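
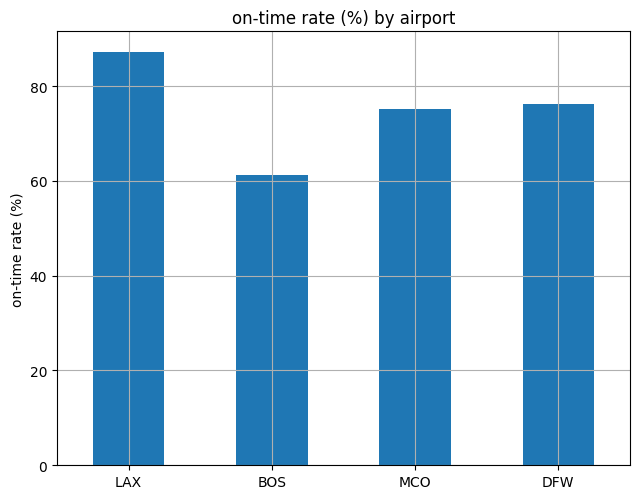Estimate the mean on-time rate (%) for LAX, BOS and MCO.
≈ 77

(90 + 60 + 80) / 3 ≈ 77.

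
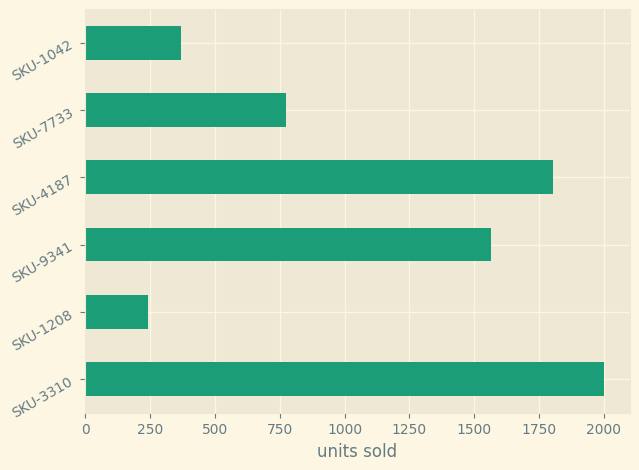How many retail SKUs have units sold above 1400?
Above 1400: SKU-3310, SKU-9341, SKU-4187.

3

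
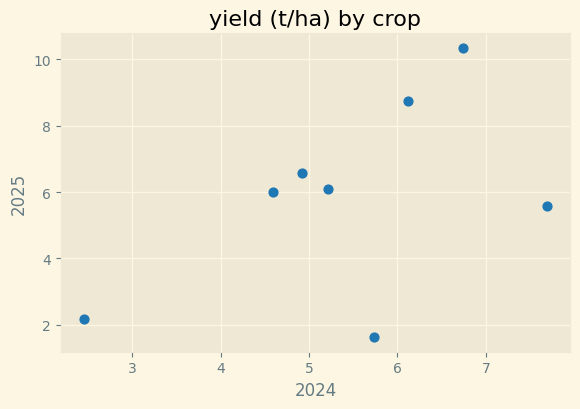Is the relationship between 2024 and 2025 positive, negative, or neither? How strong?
Points are positively correlated; moderate (|r| ≈ 0.5).

positive, moderate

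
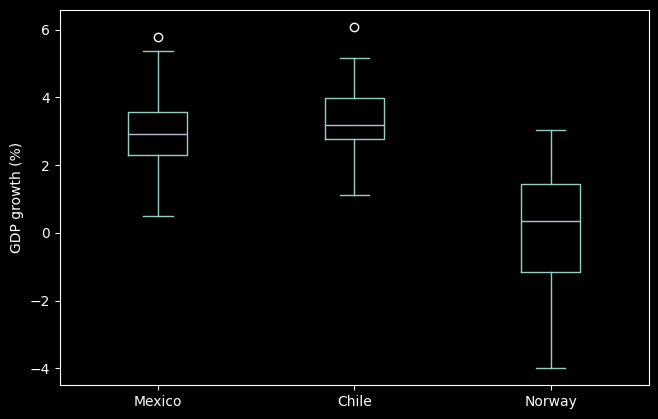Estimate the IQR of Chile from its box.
Q3 ≈ 4.0, Q1 ≈ 3.0; IQR ≈ 1.0.

≈ 1.0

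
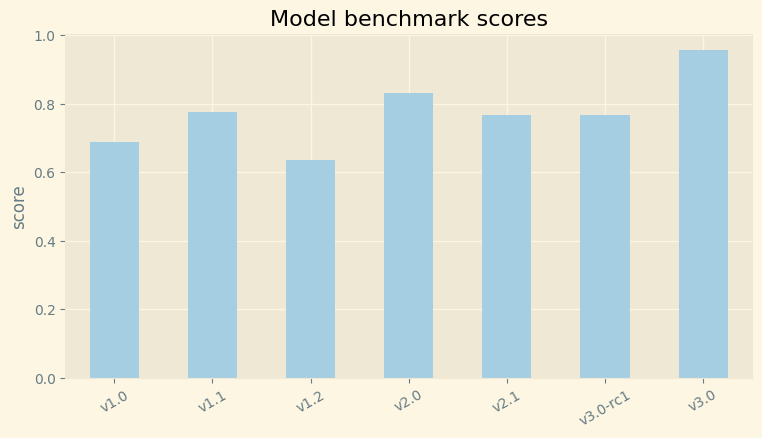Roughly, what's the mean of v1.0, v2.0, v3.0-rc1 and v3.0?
(0.7 + 0.8 + 0.8 + 1.0) / 4 ≈ 0.83.

≈ 0.83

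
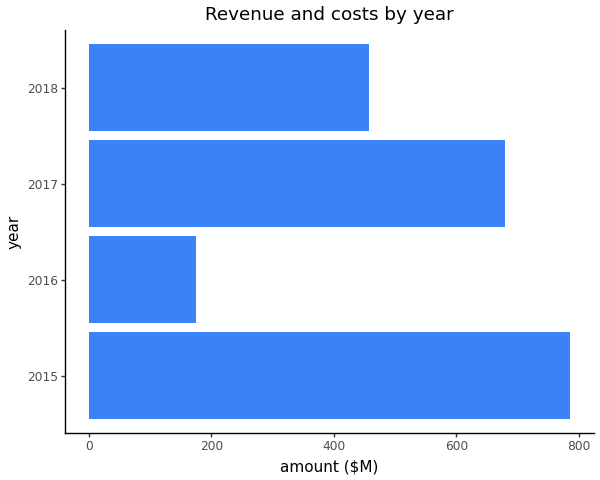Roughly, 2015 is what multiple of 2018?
≈ 1.6×

2015 ≈ 800, 2018 ≈ 500; 800/500 ≈ 1.6.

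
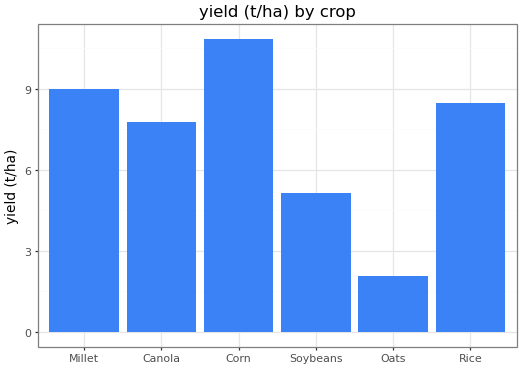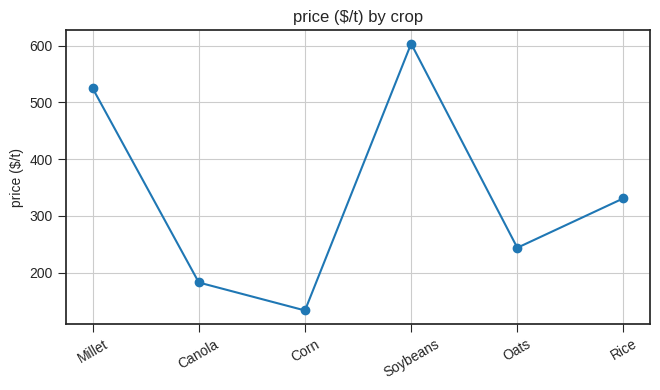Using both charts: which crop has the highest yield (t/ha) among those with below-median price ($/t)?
Chart 2 median price ($/t) ≈ 300; below-median crops: Canola, Corn, Oats. Among those, Corn has the highest yield (t/ha) (≈ 11).

Corn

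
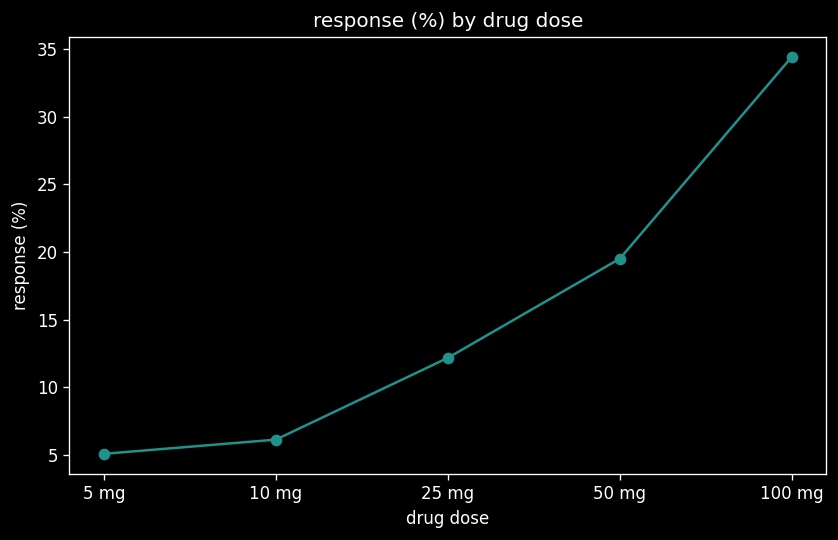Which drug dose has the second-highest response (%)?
50 mg

Top 3: 100 mg ≈ 35, 50 mg ≈ 20, 25 mg ≈ 10.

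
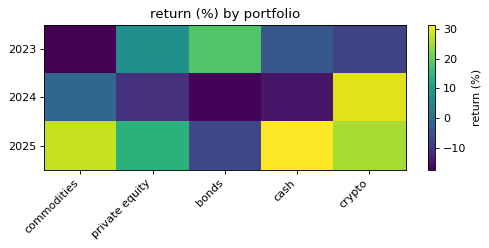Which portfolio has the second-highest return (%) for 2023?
private equity

Top 3 for 2023: bonds ≈ 20, private equity ≈ 5, cash ≈ -5.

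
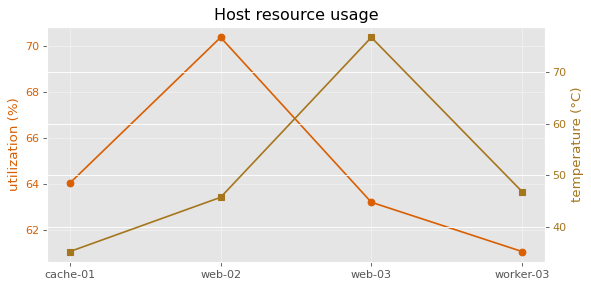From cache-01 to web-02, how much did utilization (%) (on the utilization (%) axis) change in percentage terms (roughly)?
cache-01 ≈ 64, web-02 ≈ 70; (70 − 64) / 64 ≈ +9.4%.

≈ +9.4%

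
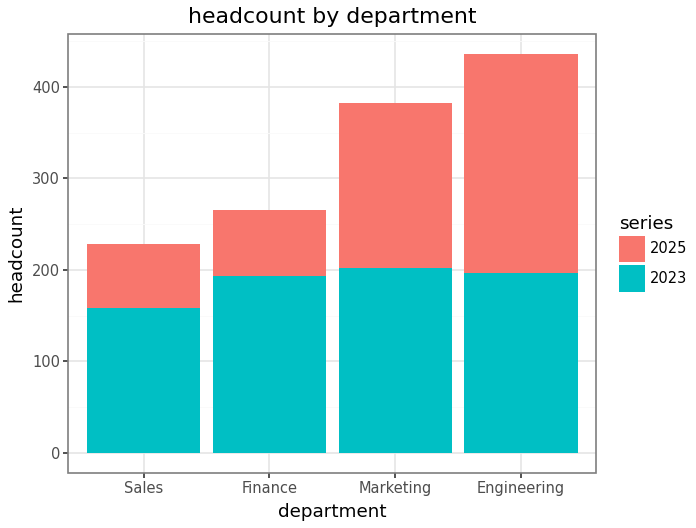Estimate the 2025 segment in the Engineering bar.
2025 top ≈ 450, bottom ≈ 200; segment ≈ 250.

≈ 250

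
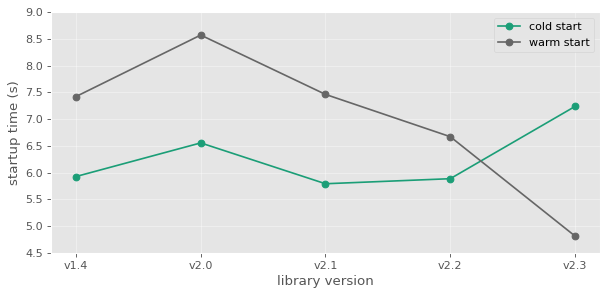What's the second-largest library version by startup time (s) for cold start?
Top 3 for cold start: v2.3 ≈ 7.0, v2.0 ≈ 6.5, v1.4 ≈ 6.0.

v2.0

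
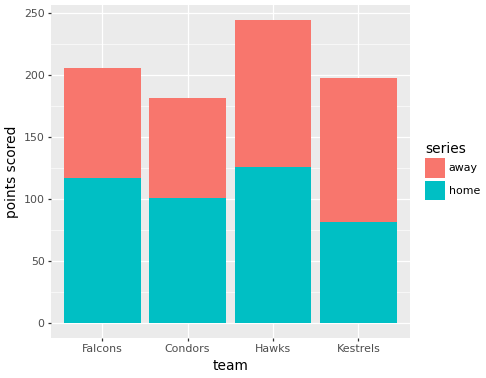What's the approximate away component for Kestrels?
≈ 125

away top ≈ 200, bottom ≈ 75; segment ≈ 125.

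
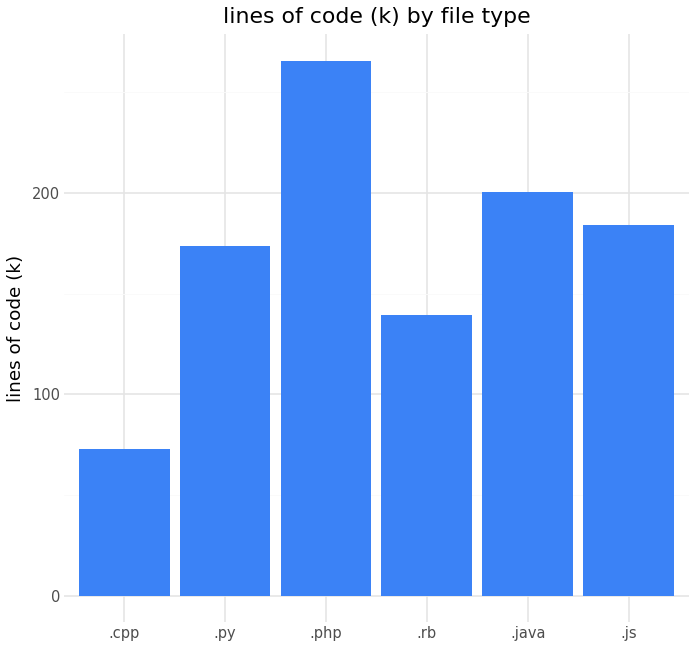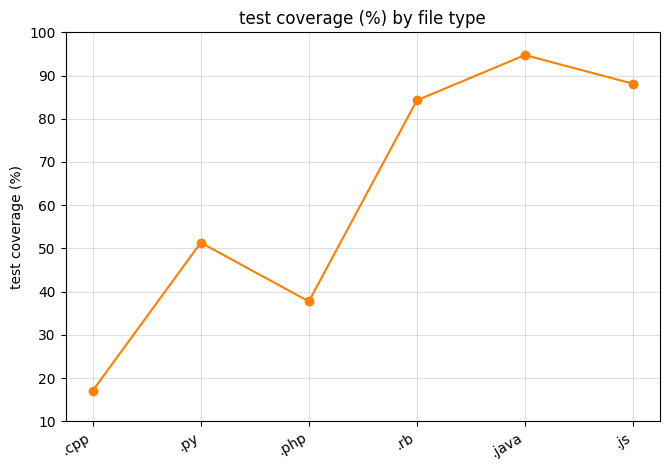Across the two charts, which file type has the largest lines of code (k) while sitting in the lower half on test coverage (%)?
.php

Chart 2 median test coverage (%) ≈ 70; below-median file types: .cpp, .py, .php. Among those, .php has the highest lines of code (k) (≈ 275).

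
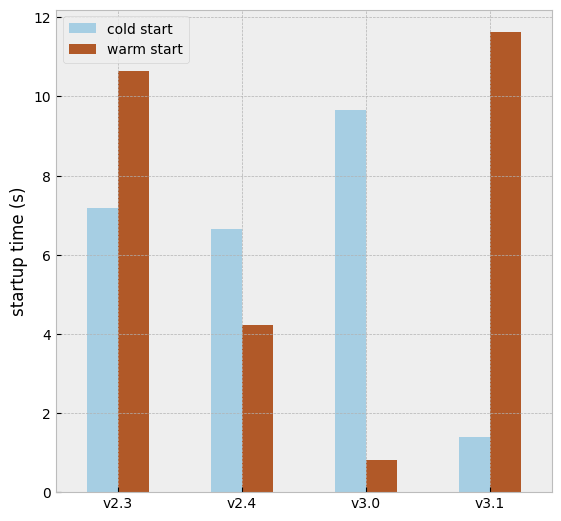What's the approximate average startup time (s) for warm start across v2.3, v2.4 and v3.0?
≈ 5

(11 + 4 + 1) / 3 ≈ 5.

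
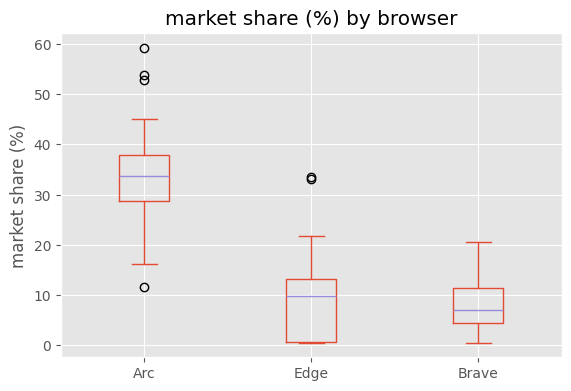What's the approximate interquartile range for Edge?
Q3 ≈ 15, Q1 ≈ 0; IQR ≈ 15.

≈ 15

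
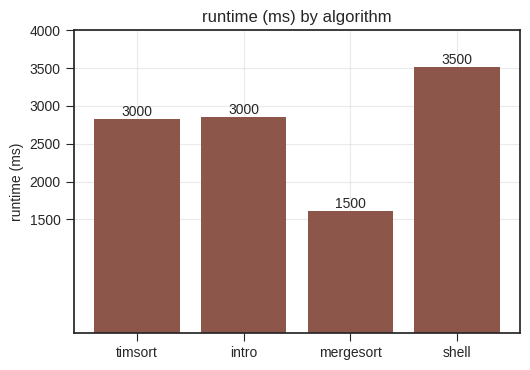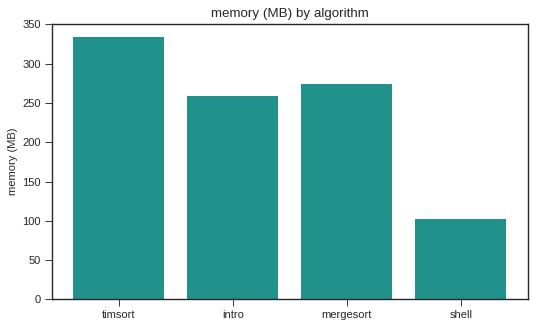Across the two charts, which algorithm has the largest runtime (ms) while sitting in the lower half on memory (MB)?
shell

Chart 2 median memory (MB) ≈ 250; below-median algorithms: intro, shell. Among those, shell has the highest runtime (ms) (≈ 3500).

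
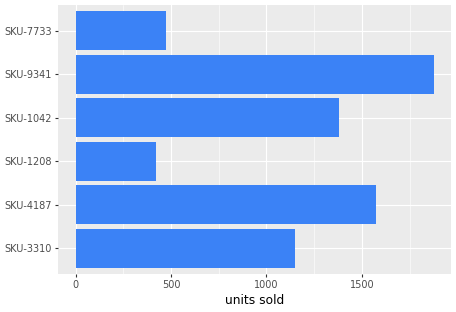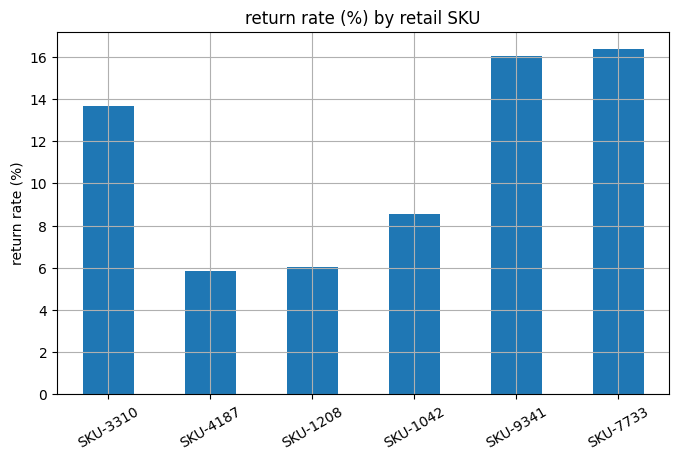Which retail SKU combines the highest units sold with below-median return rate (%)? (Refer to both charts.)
Chart 2 median return rate (%) ≈ 12; below-median retail SKUs: SKU-4187, SKU-1208, SKU-1042. Among those, SKU-4187 has the highest units sold (≈ 1600).

SKU-4187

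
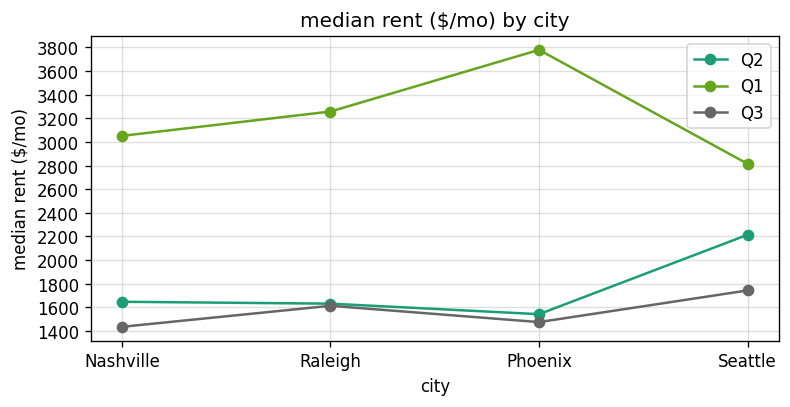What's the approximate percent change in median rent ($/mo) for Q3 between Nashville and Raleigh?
≈ +14.3%

Nashville ≈ 1400, Raleigh ≈ 1600; (1600 − 1400) / 1400 ≈ +14.3%.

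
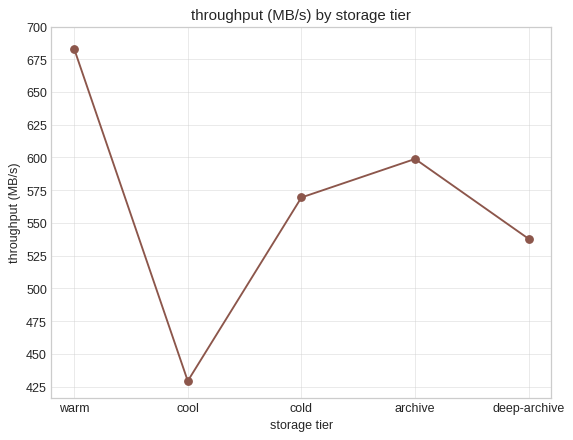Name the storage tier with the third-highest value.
cold

Top 4: warm ≈ 675, archive ≈ 600, cold ≈ 575, deep-archive ≈ 550.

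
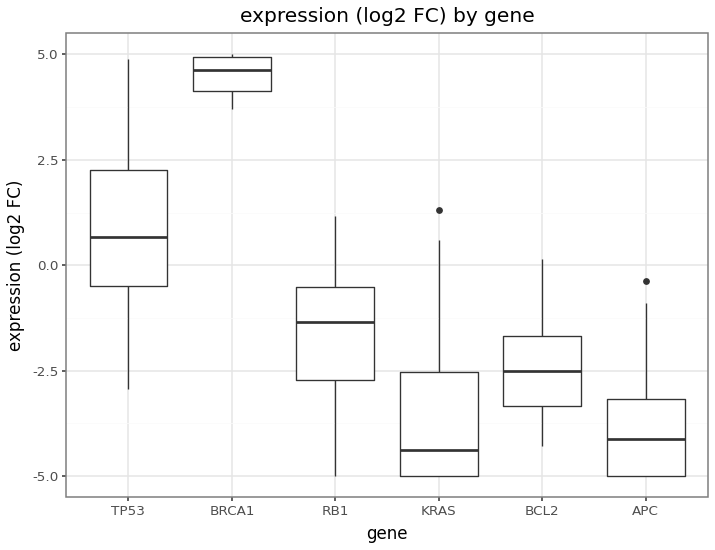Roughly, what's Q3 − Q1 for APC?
≈ 2

Q3 ≈ -3, Q1 ≈ -5; IQR ≈ 2.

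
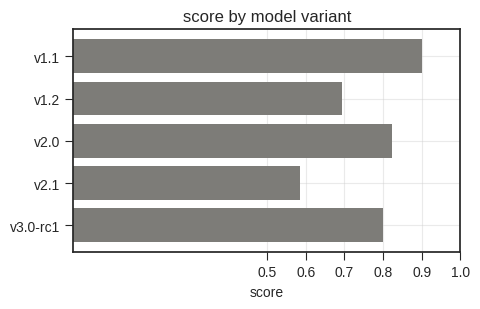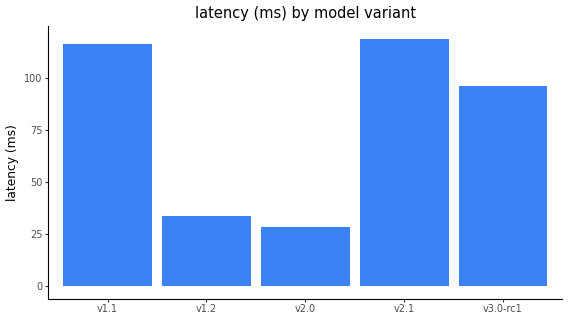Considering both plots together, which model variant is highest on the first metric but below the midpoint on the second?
v2.0

Chart 2 median latency (ms) ≈ 100; below-median model variants: v1.2, v2.0. Among those, v2.0 has the highest score (≈ 0.8).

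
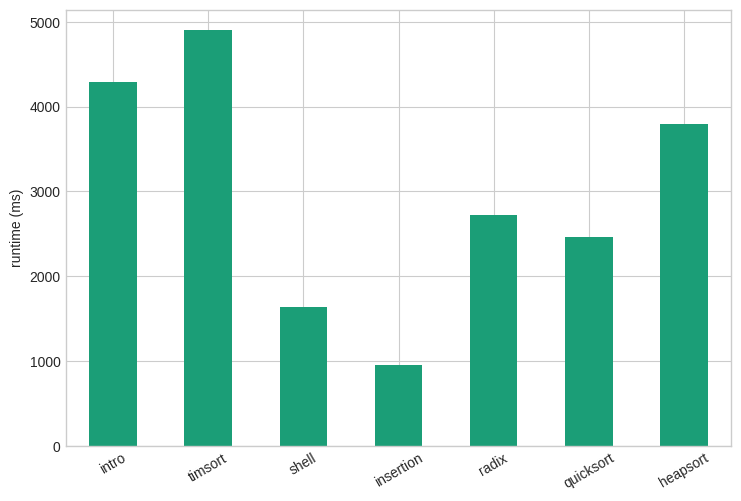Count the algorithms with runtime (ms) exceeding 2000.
5

Above 2000: intro, timsort, radix, quicksort, heapsort.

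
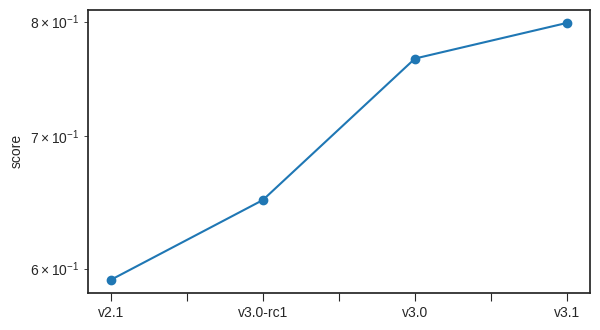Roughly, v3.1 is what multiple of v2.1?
≈ 1.33×

v3.1 ≈ 0.80, v2.1 ≈ 0.60; 0.80/0.60 ≈ 1.33.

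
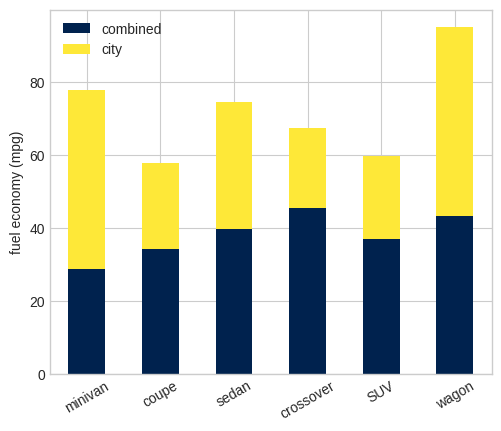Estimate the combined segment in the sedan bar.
combined top ≈ 40, bottom ≈ 0; segment ≈ 40.

≈ 40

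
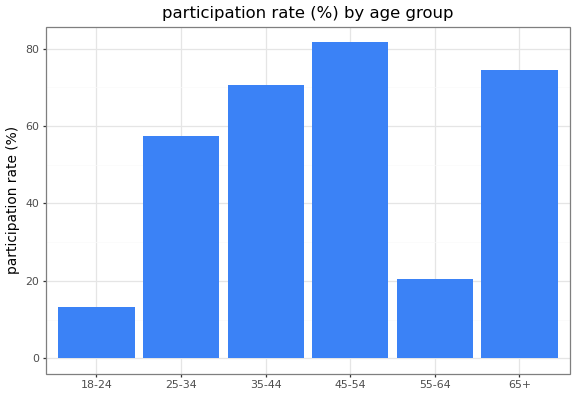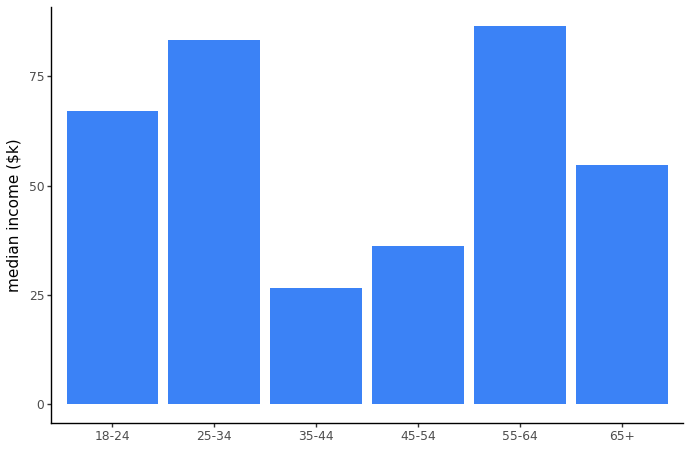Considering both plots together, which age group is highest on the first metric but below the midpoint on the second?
45-54

Chart 2 median median income ($k) ≈ 60; below-median age groups: 35-44, 45-54, 65+. Among those, 45-54 has the highest participation rate (%) (≈ 80).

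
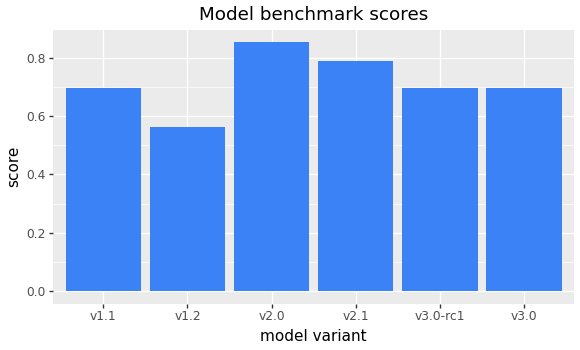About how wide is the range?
Max v2.0 ≈ 0.9, min v1.2 ≈ 0.6; range ≈ 0.3.

≈ 0.3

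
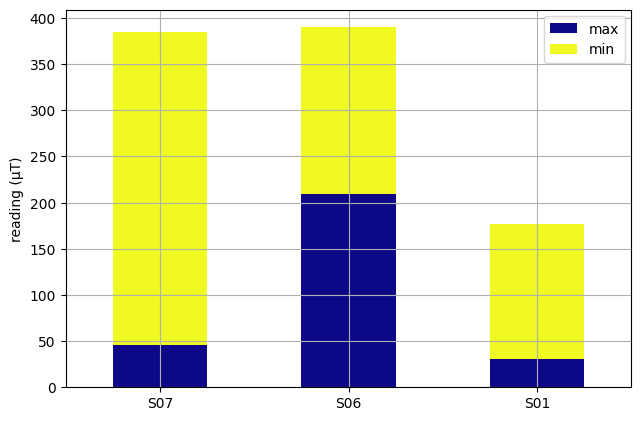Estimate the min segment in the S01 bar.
min top ≈ 200, bottom ≈ 50; segment ≈ 150.

≈ 150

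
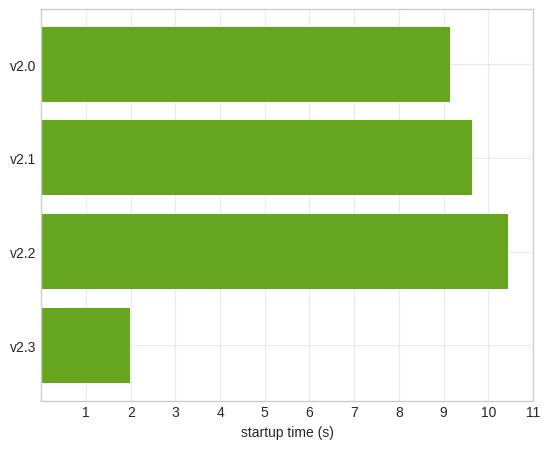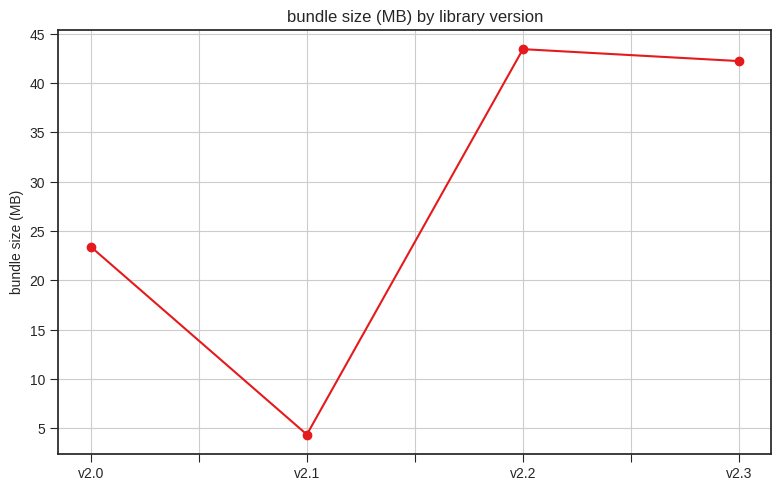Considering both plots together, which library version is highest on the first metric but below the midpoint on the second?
v2.1

Chart 2 median bundle size (MB) ≈ 35; below-median library versions: v2.0, v2.1. Among those, v2.1 has the highest startup time (s) (≈ 10).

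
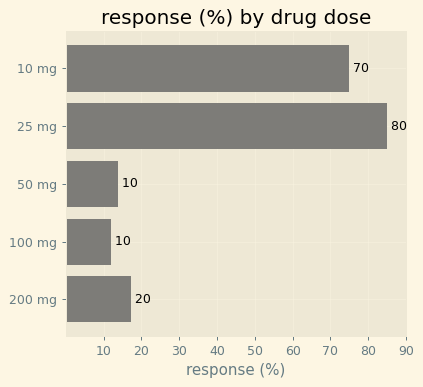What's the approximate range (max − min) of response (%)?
≈ 70

Max 25 mg ≈ 80, min 100 mg ≈ 10; range ≈ 70.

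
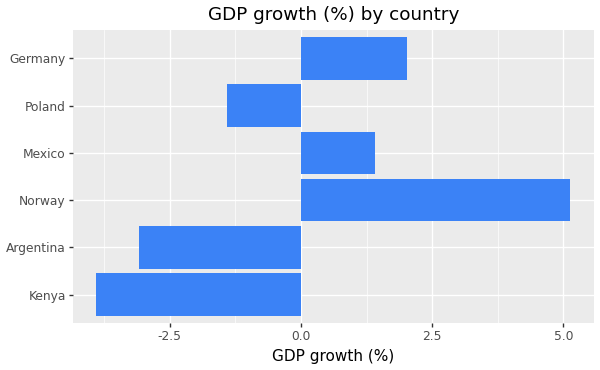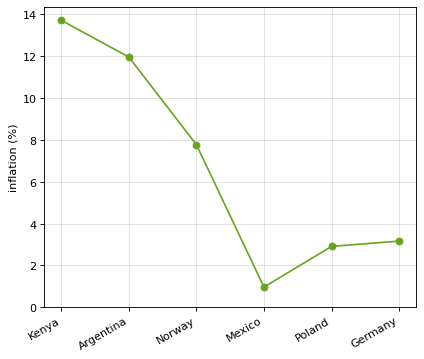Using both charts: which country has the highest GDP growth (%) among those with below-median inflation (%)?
Chart 2 median inflation (%) ≈ 6; below-median countries: Mexico, Poland, Germany. Among those, Germany has the highest GDP growth (%) (≈ 2).

Germany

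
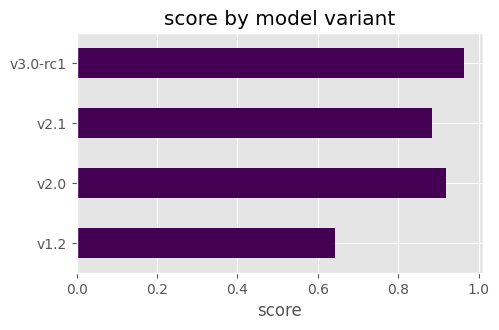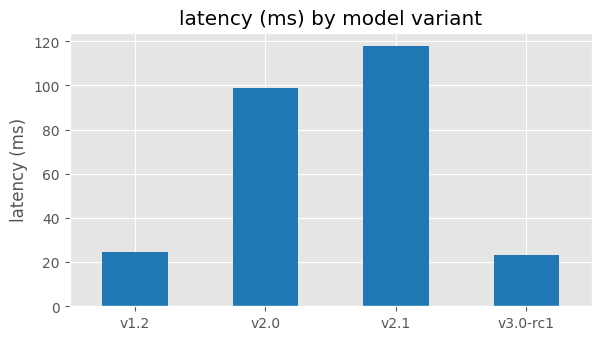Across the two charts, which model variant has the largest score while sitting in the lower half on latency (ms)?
Chart 2 median latency (ms) ≈ 60; below-median model variants: v1.2, v3.0-rc1. Among those, v3.0-rc1 has the highest score (≈ 1).

v3.0-rc1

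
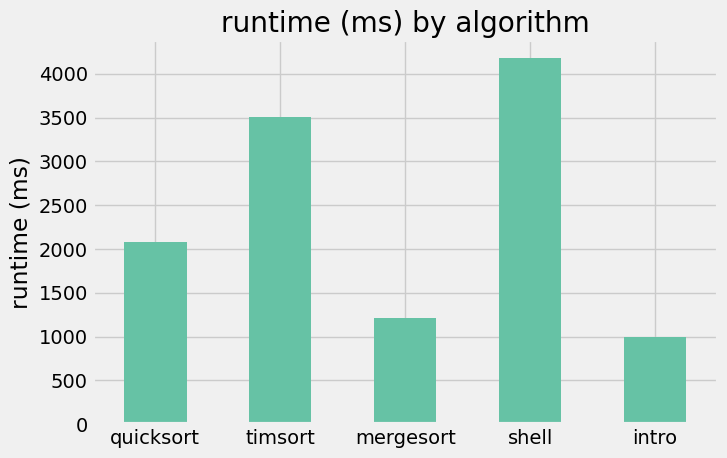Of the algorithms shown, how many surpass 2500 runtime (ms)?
Above 2500: timsort, shell.

2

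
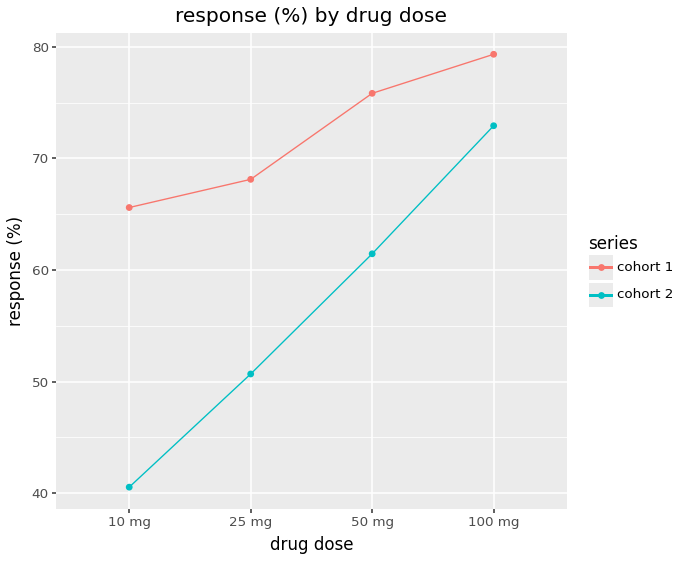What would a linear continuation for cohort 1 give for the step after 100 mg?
≈ 85

Last three: 70, 75, 80 → slope ≈ 5/step → next ≈ 85.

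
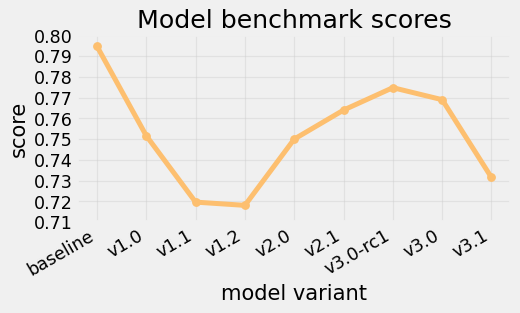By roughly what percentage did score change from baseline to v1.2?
≈ -8.9%

baseline ≈ 0.79, v1.2 ≈ 0.72; (0.72 − 0.79) / 0.79 ≈ -8.9%.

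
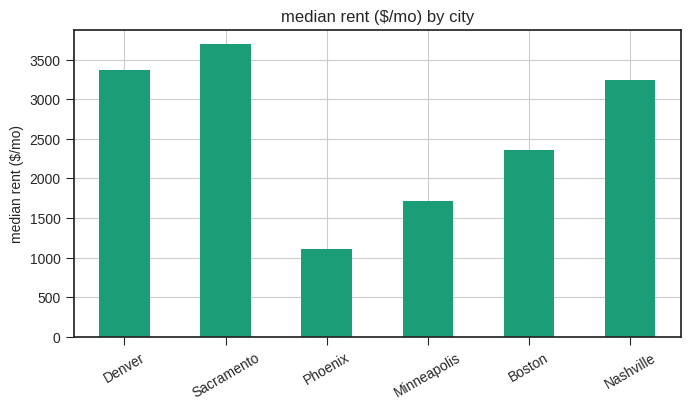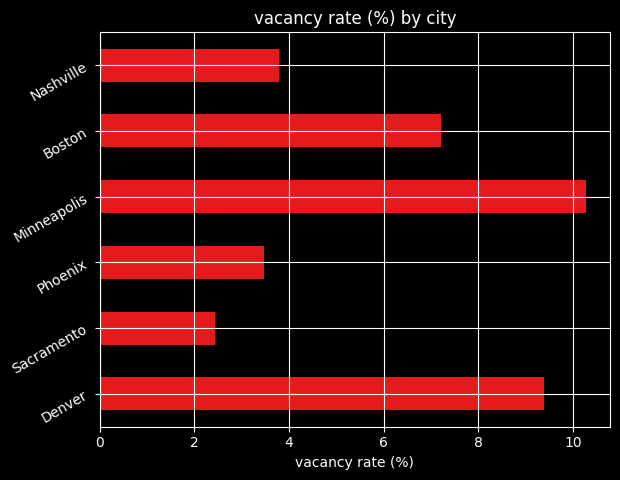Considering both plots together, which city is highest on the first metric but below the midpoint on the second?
Chart 2 median vacancy rate (%) ≈ 6; below-median cities: Sacramento, Phoenix, Nashville. Among those, Sacramento has the highest median rent ($/mo) (≈ 3500).

Sacramento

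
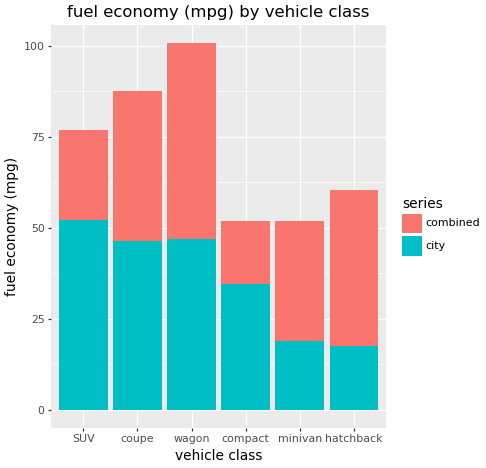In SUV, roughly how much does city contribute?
city top ≈ 50, bottom ≈ 0; segment ≈ 50.

≈ 50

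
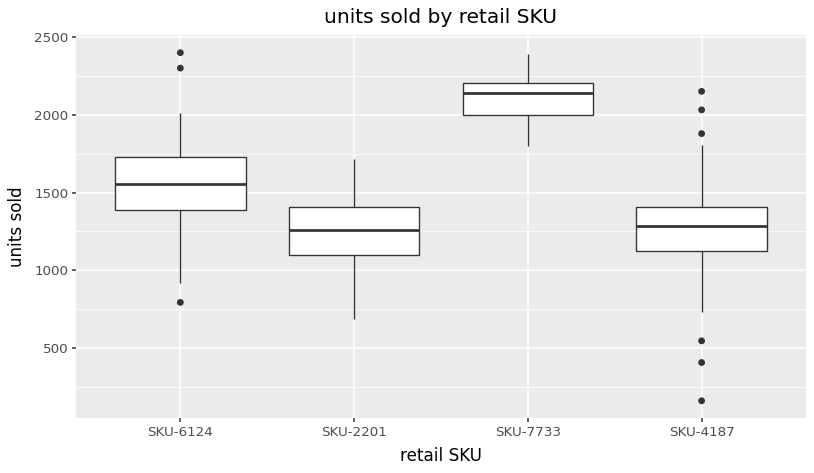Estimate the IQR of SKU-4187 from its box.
≈ 300

Q3 ≈ 1400, Q1 ≈ 1100; IQR ≈ 300.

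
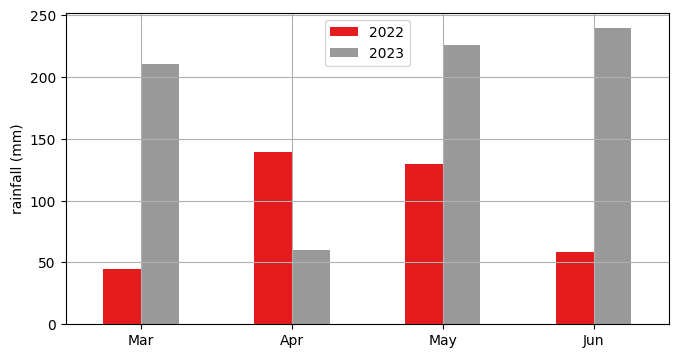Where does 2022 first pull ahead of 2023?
Mar: 2022 ≈ 40 vs 2023 ≈ 220 (not yet); Apr: 2022 ≈ 140 vs 2023 ≈ 60 (first crossover).

Apr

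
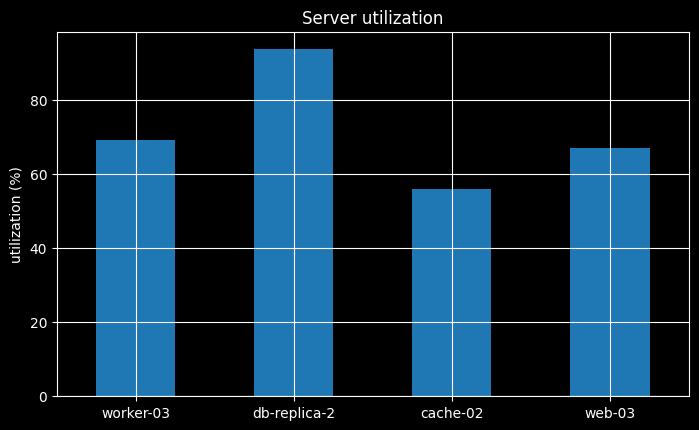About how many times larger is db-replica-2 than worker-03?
≈ 1.29×

db-replica-2 ≈ 90, worker-03 ≈ 70; 90/70 ≈ 1.29.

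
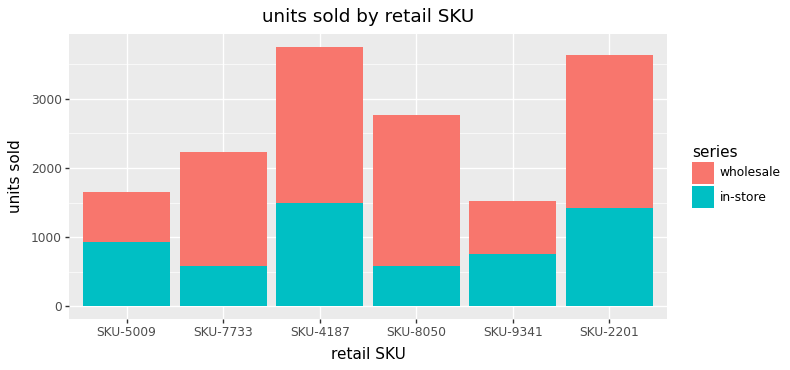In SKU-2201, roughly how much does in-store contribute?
≈ 1500

in-store top ≈ 1500, bottom ≈ 0; segment ≈ 1500.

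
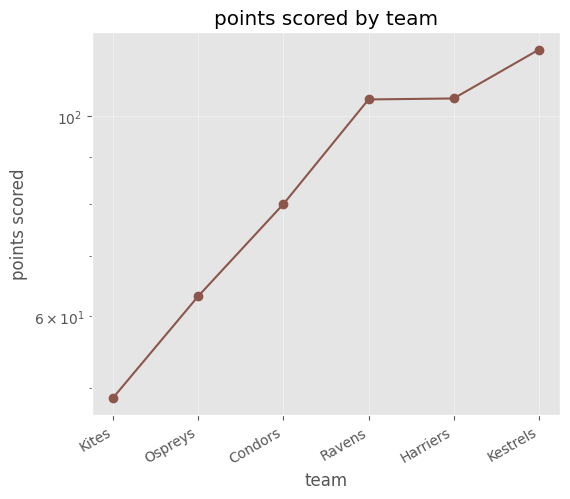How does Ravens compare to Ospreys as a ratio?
Ravens ≈ 100, Ospreys ≈ 60; 100/60 ≈ 1.67.

≈ 1.67×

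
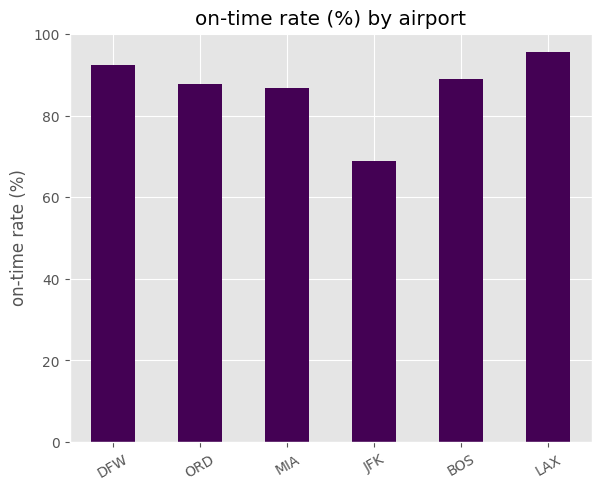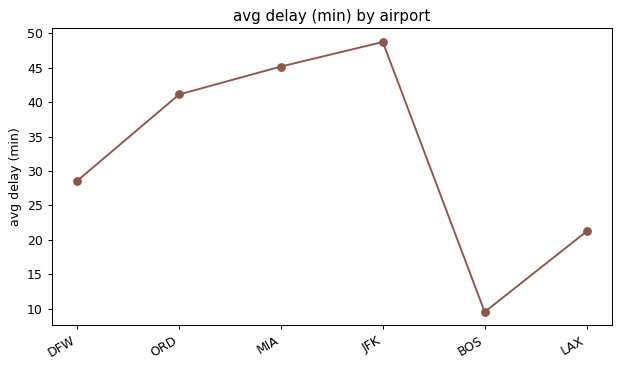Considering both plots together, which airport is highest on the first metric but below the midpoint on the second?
LAX

Chart 2 median avg delay (min) ≈ 35; below-median airports: DFW, BOS, LAX. Among those, LAX has the highest on-time rate (%) (≈ 100).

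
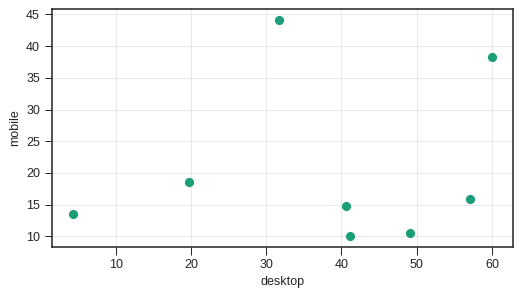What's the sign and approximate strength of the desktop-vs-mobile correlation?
Points are roughly uncorrelated; weak (|r| ≈ 0.2).

no clear correlation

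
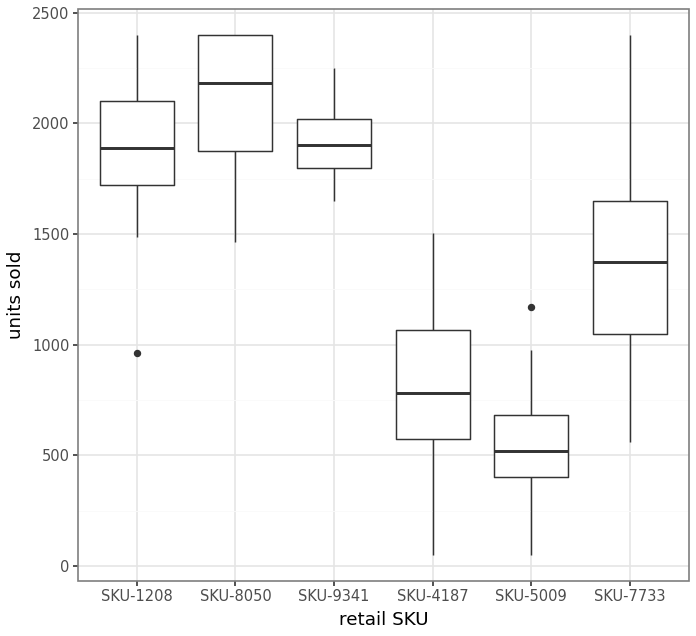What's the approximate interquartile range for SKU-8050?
Q3 ≈ 2400, Q1 ≈ 1800; IQR ≈ 600.

≈ 600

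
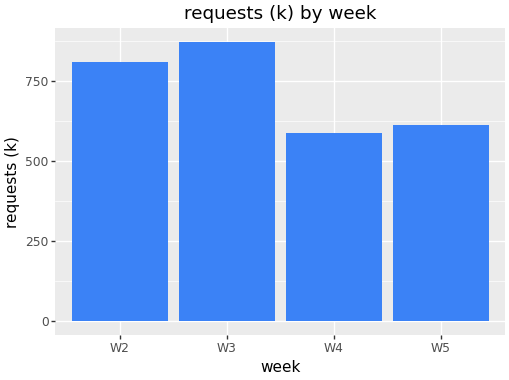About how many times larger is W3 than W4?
≈ 1.5×

W3 ≈ 900, W4 ≈ 600; 900/600 ≈ 1.5.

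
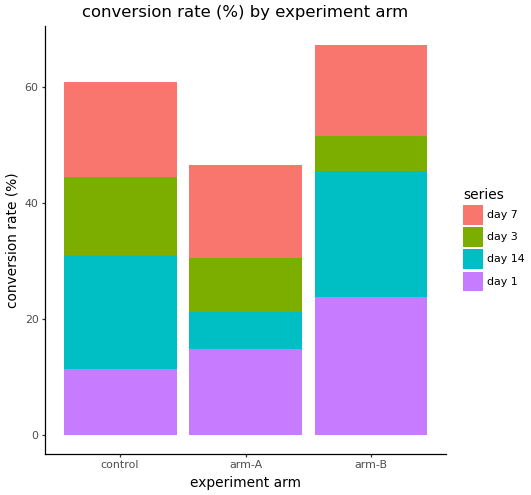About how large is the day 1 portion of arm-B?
≈ 20

day 1 top ≈ 20, bottom ≈ 0; segment ≈ 20.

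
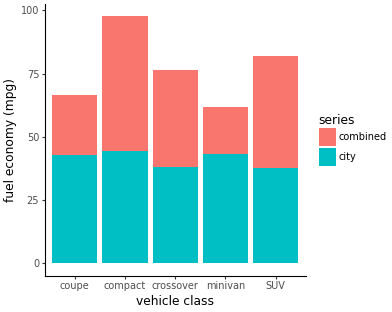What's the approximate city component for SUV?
city top ≈ 40, bottom ≈ 0; segment ≈ 40.

≈ 40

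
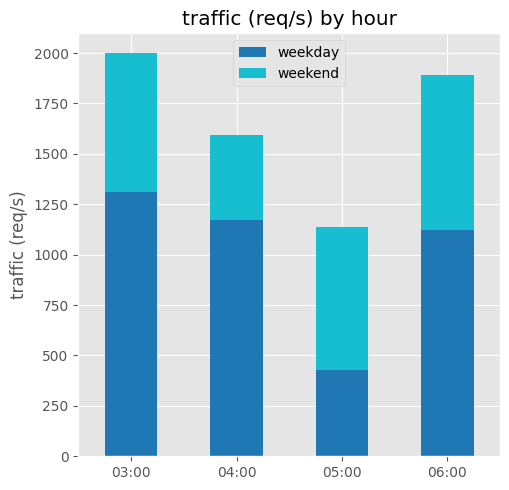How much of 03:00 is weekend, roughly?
weekend top ≈ 2000, bottom ≈ 1400; segment ≈ 600.

≈ 600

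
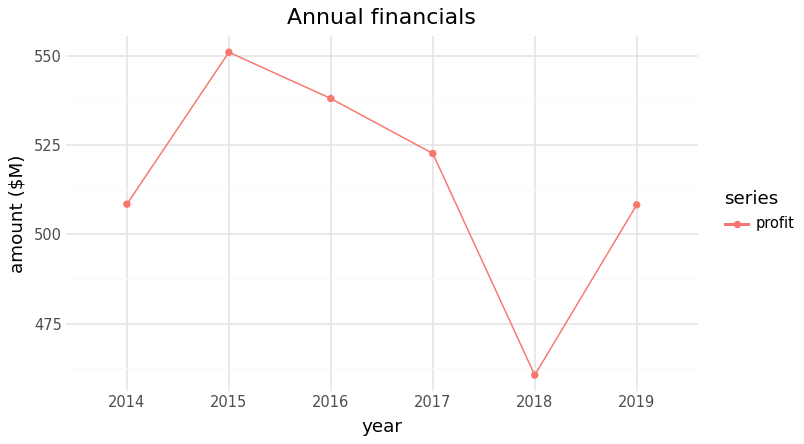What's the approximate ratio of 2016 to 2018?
2016 ≈ 540, 2018 ≈ 460; 540/460 ≈ 1.17.

≈ 1.17×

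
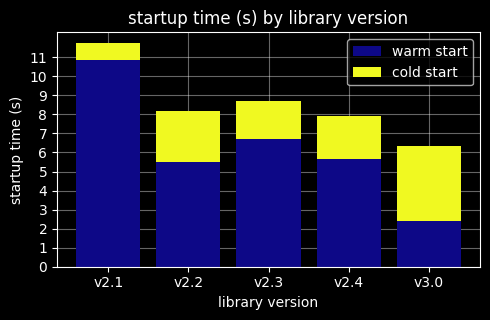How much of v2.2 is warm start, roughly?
≈ 5

warm start top ≈ 5, bottom ≈ 0; segment ≈ 5.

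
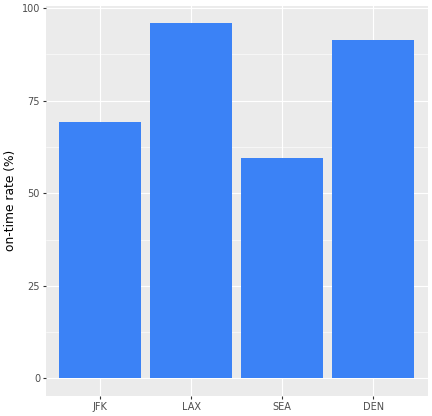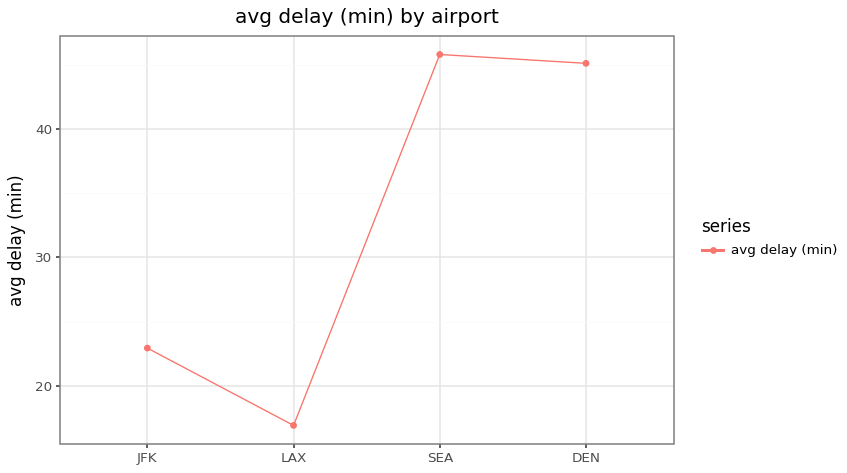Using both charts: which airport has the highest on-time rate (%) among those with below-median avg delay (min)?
LAX

Chart 2 median avg delay (min) ≈ 35; below-median airports: JFK, LAX. Among those, LAX has the highest on-time rate (%) (≈ 100).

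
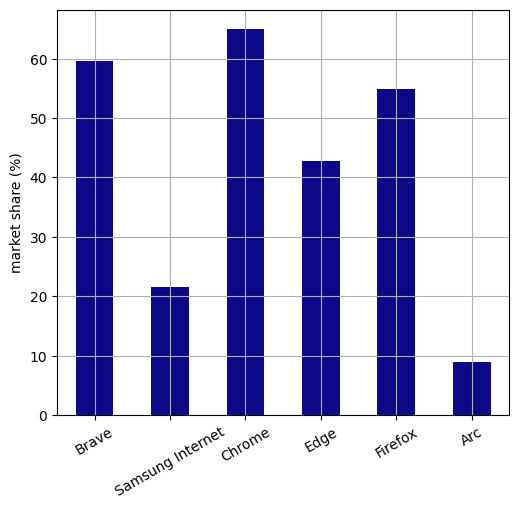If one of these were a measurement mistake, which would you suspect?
Arc ≈ 10; the rest sit between ≈ 20 and ≈ 60.

Arc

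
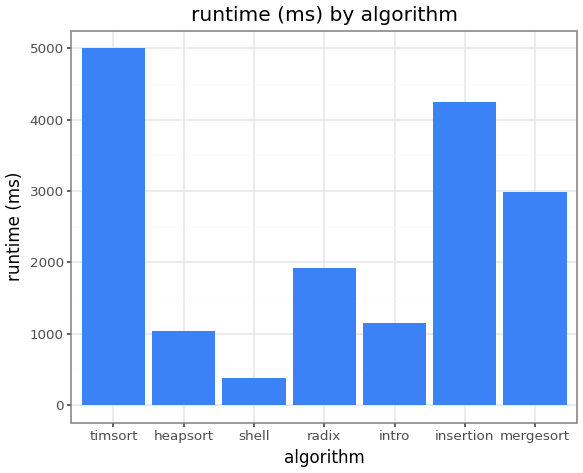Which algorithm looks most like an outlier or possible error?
timsort

timsort ≈ 5000; the rest sit between ≈ 500 and ≈ 4500.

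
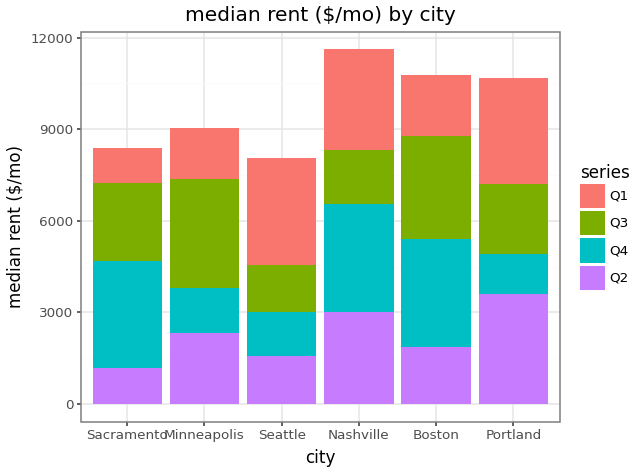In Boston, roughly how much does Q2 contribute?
Q2 top ≈ 2000, bottom ≈ 0; segment ≈ 2000.

≈ 2000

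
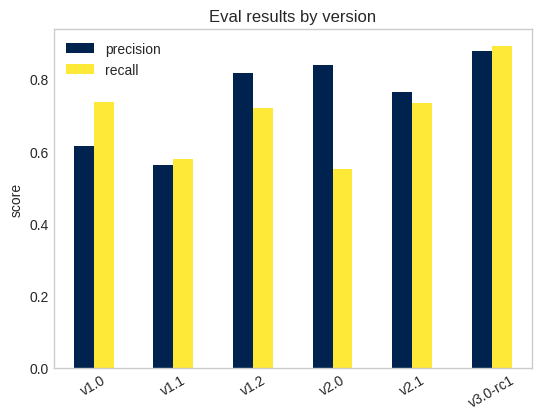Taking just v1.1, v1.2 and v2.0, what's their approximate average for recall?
(0.6 + 0.7 + 0.6) / 3 ≈ 0.63.

≈ 0.63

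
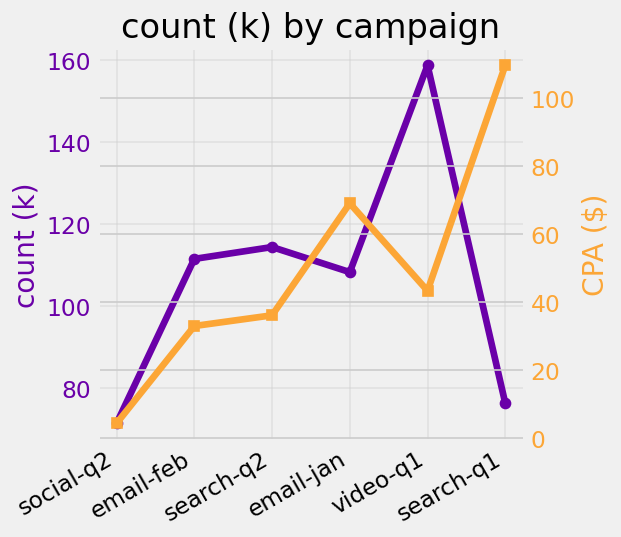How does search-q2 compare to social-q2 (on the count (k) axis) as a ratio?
≈ 1.57×

search-q2 ≈ 110, social-q2 ≈ 70; 110/70 ≈ 1.57.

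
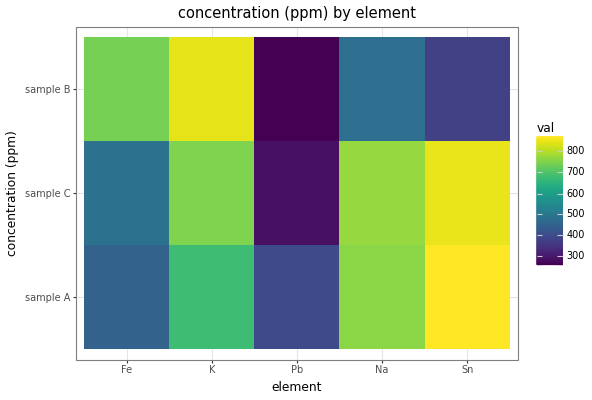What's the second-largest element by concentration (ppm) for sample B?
Fe

Top 3 for sample B: K ≈ 800, Fe ≈ 700, Na ≈ 500.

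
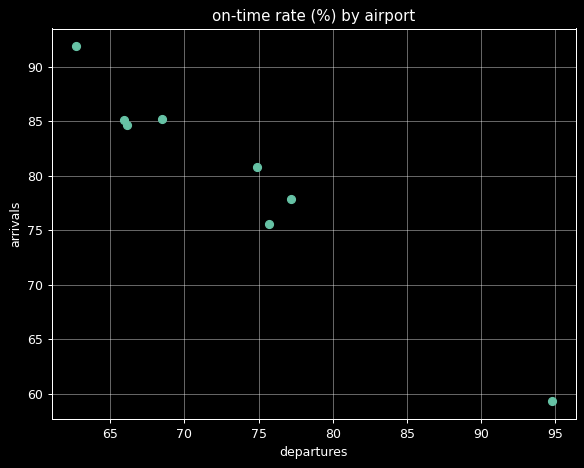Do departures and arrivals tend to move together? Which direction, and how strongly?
negative, strong

Points are negatively correlated; strong (|r| ≈ 1.0).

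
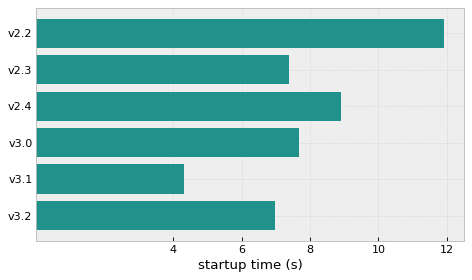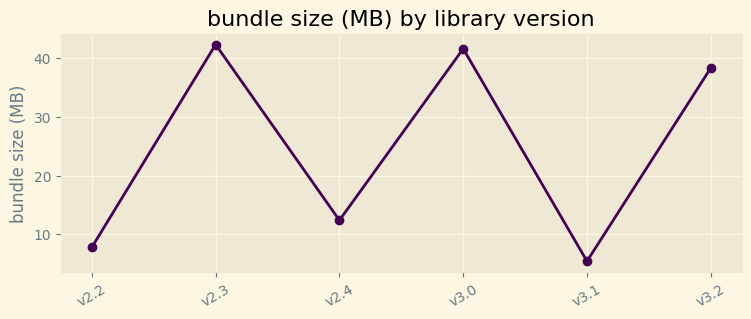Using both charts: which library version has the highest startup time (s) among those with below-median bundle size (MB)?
Chart 2 median bundle size (MB) ≈ 25; below-median library versions: v2.2, v2.4, v3.1. Among those, v2.2 has the highest startup time (s) (≈ 12).

v2.2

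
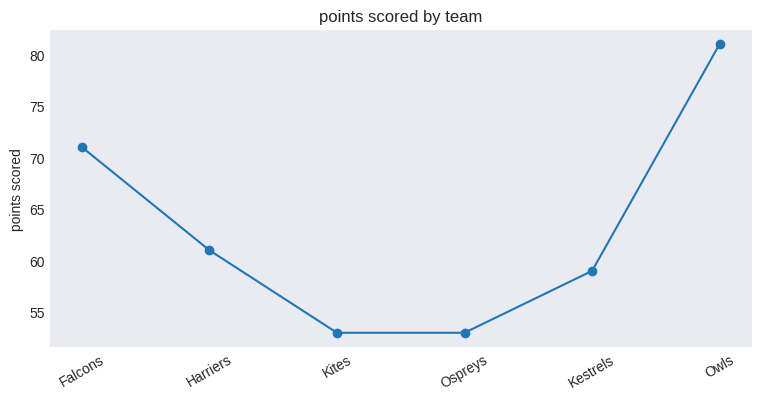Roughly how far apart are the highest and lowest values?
Max Owls ≈ 80, min Kites ≈ 55; range ≈ 25.

≈ 25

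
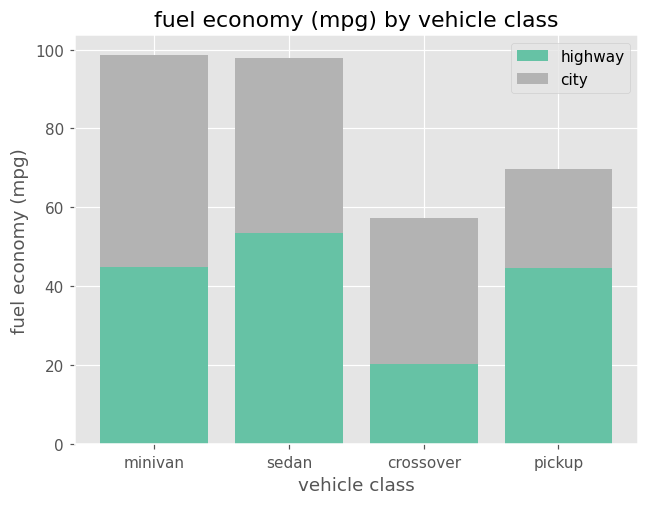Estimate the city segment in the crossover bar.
city top ≈ 60, bottom ≈ 20; segment ≈ 40.

≈ 40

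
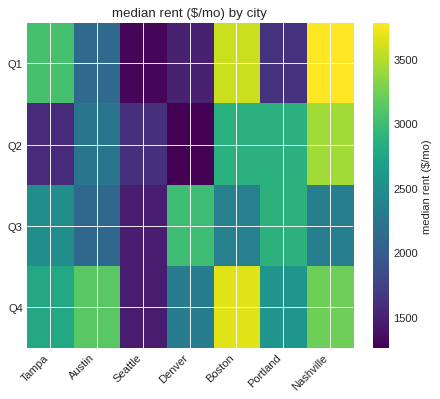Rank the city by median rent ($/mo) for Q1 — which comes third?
Top 4 for Q1: Nashville ≈ 4000, Boston ≈ 3500, Tampa ≈ 3000, Austin ≈ 2000.

Tampa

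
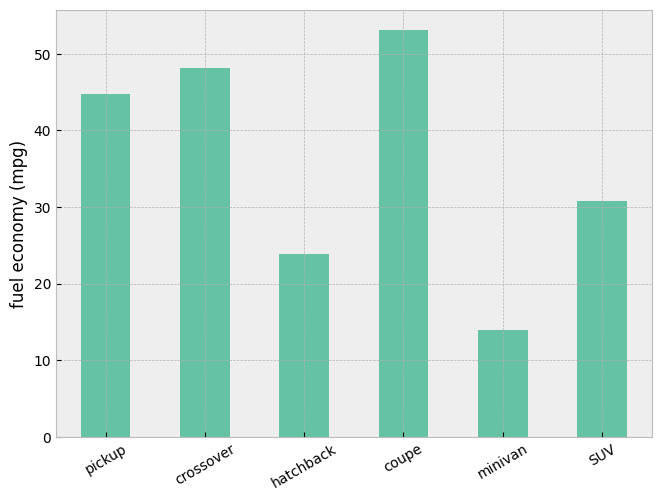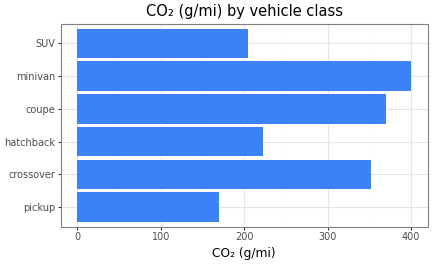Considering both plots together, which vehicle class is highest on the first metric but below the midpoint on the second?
pickup

Chart 2 median CO₂ (g/mi) ≈ 300; below-median vehicle classes: pickup, hatchback, SUV. Among those, pickup has the highest fuel economy (mpg) (≈ 45).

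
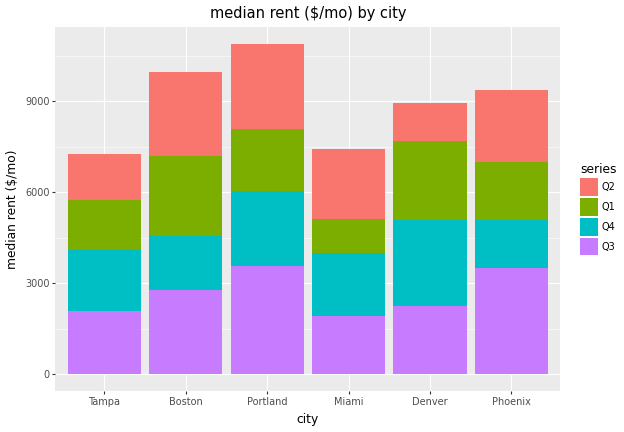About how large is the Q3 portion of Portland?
≈ 4000

Q3 top ≈ 4000, bottom ≈ 0; segment ≈ 4000.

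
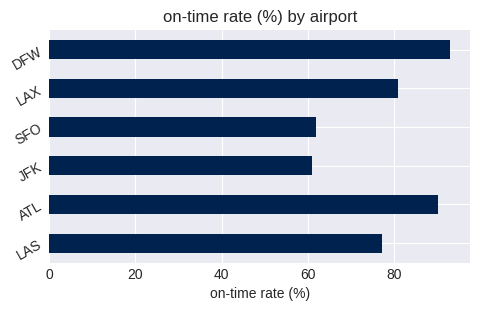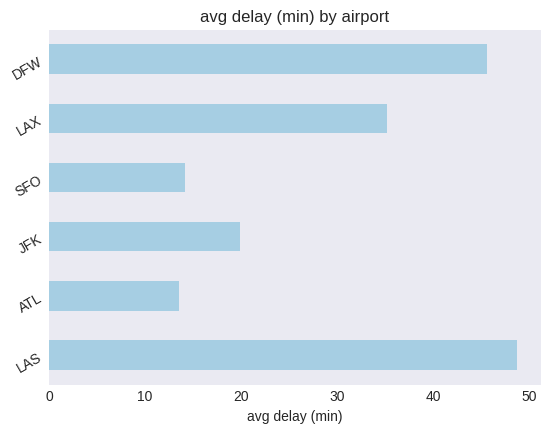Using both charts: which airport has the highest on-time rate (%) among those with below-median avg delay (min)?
Chart 2 median avg delay (min) ≈ 30; below-median airports: ATL, JFK, SFO. Among those, ATL has the highest on-time rate (%) (≈ 90).

ATL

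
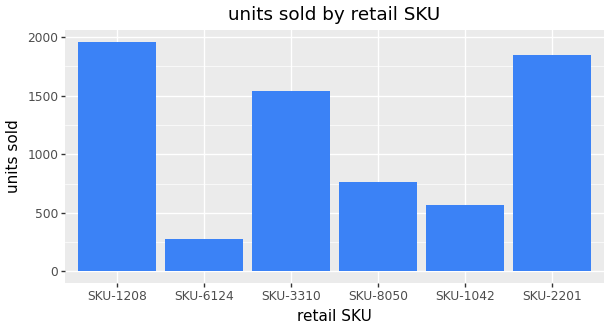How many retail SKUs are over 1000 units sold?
3

Above 1000: SKU-1208, SKU-3310, SKU-2201.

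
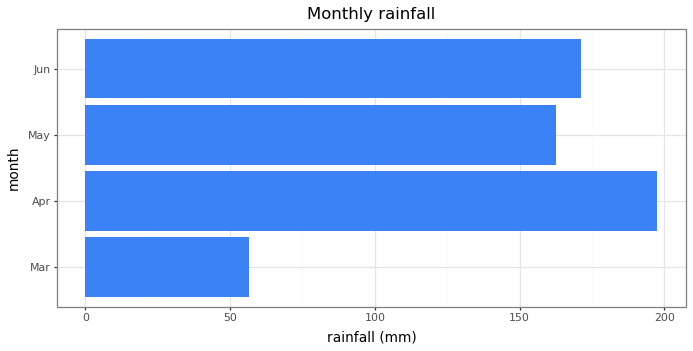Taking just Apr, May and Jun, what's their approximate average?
(200 + 160 + 180) / 3 ≈ 180.

≈ 180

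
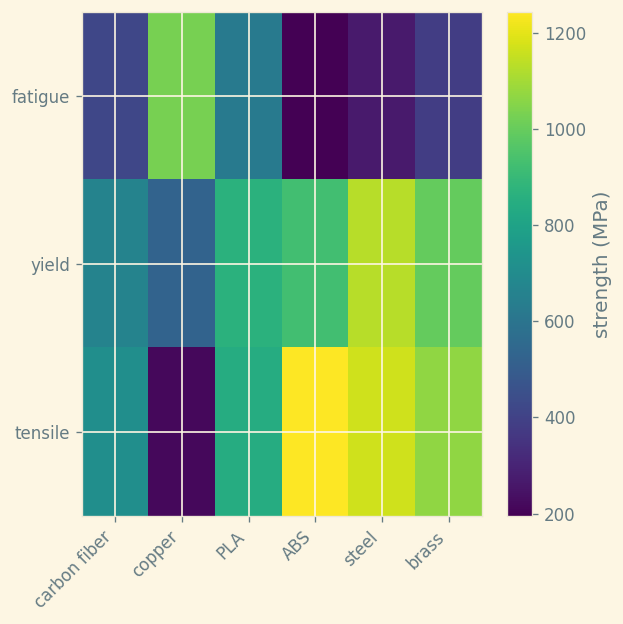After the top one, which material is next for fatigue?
Top 3 for fatigue: copper ≈ 1000, PLA ≈ 600, carbon fiber ≈ 400.

PLA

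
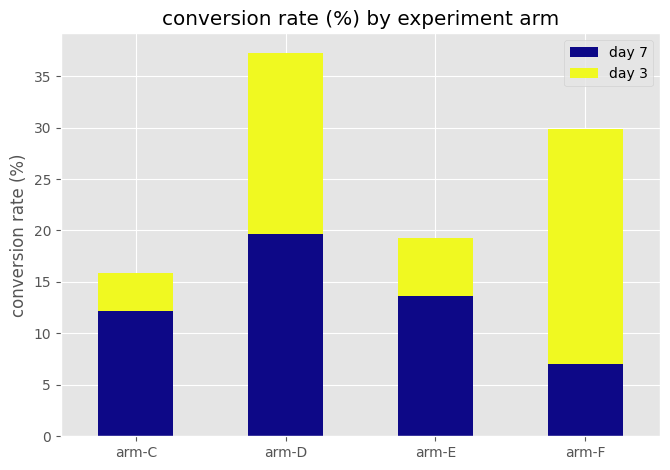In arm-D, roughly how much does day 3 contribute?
day 3 top ≈ 35, bottom ≈ 20; segment ≈ 15.

≈ 15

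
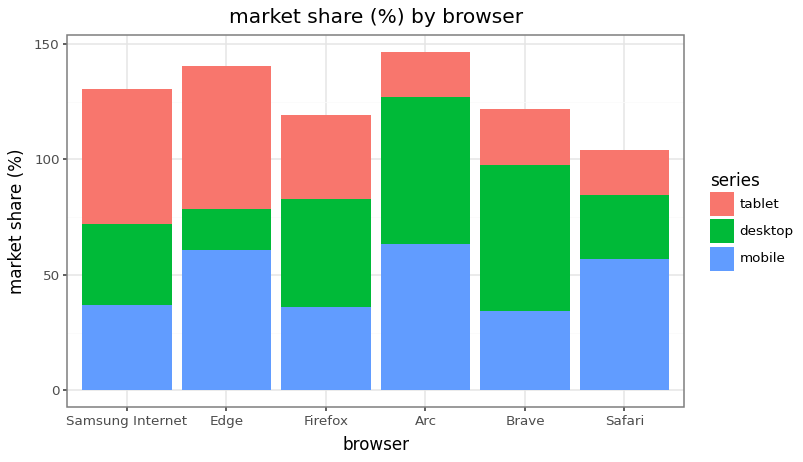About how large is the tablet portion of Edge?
≈ 60

tablet top ≈ 140, bottom ≈ 80; segment ≈ 60.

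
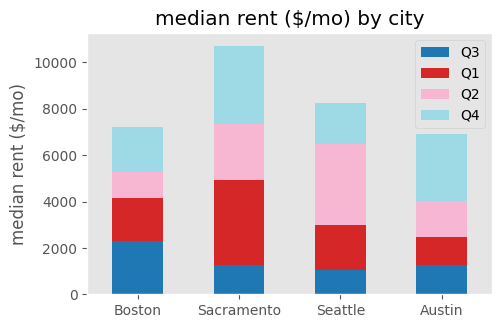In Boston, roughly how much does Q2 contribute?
Q2 top ≈ 5000, bottom ≈ 4000; segment ≈ 1000.

≈ 1000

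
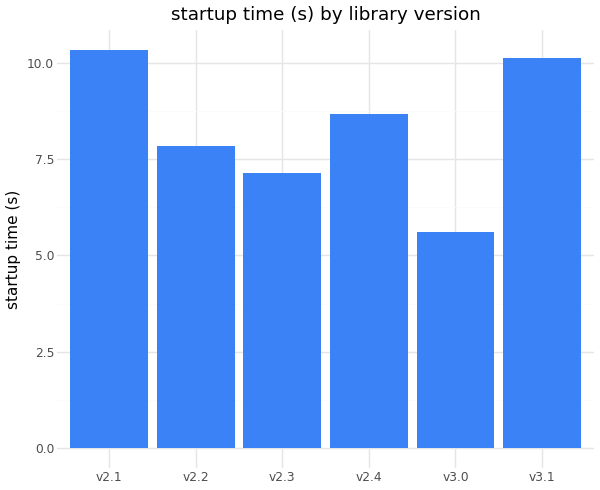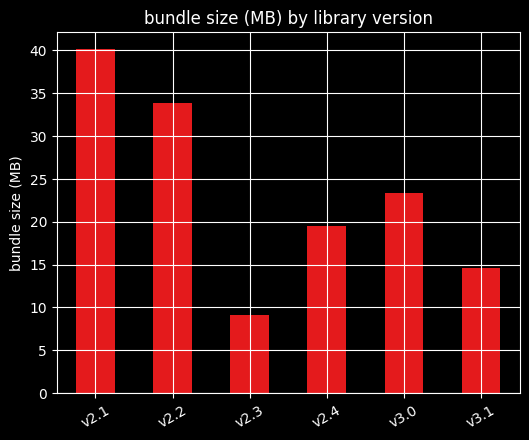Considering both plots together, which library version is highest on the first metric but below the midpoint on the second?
v3.1

Chart 2 median bundle size (MB) ≈ 20; below-median library versions: v2.3, v2.4, v3.1. Among those, v3.1 has the highest startup time (s) (≈ 10).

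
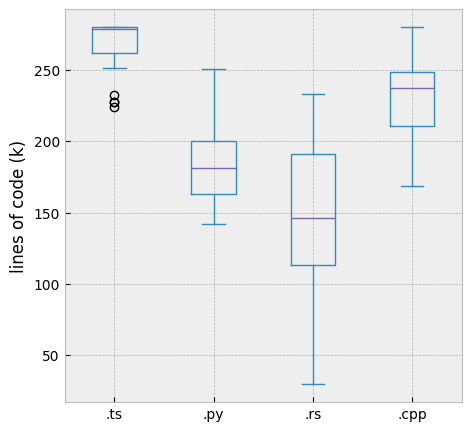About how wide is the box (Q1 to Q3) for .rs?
≈ 80

Q3 ≈ 200, Q1 ≈ 120; IQR ≈ 80.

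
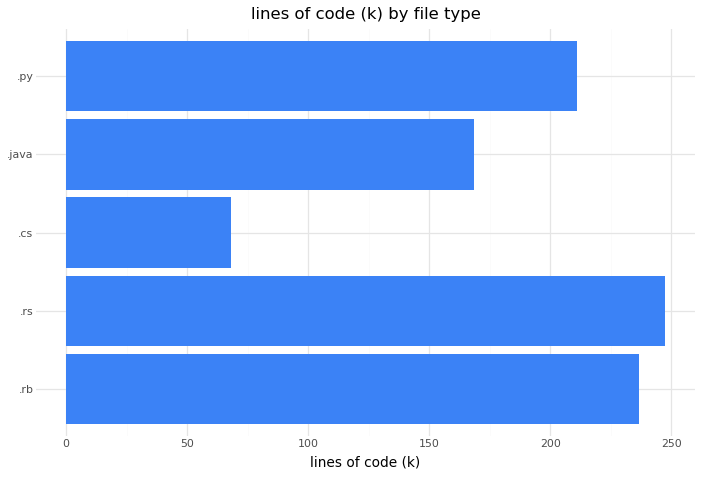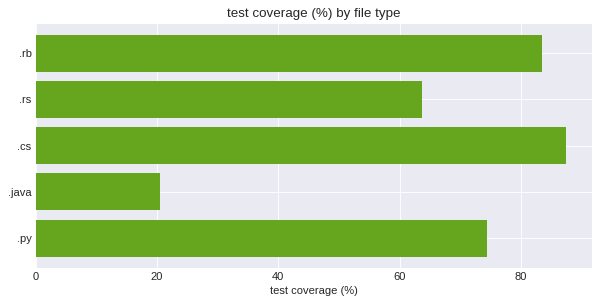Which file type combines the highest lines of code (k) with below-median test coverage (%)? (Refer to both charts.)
Chart 2 median test coverage (%) ≈ 70; below-median file types: .rs, .java. Among those, .rs has the highest lines of code (k) (≈ 250).

.rs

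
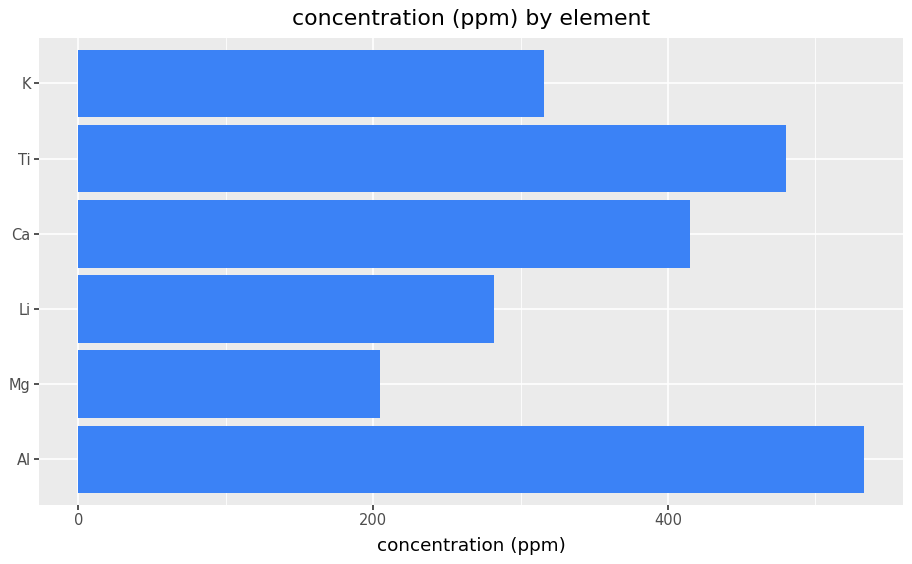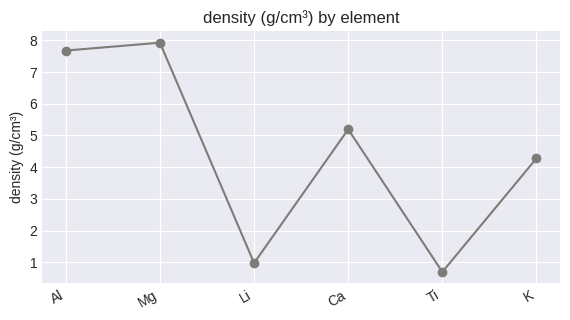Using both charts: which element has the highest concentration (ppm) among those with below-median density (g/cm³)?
Ti

Chart 2 median density (g/cm³) ≈ 5; below-median elements: Li, Ti, K. Among those, Ti has the highest concentration (ppm) (≈ 500).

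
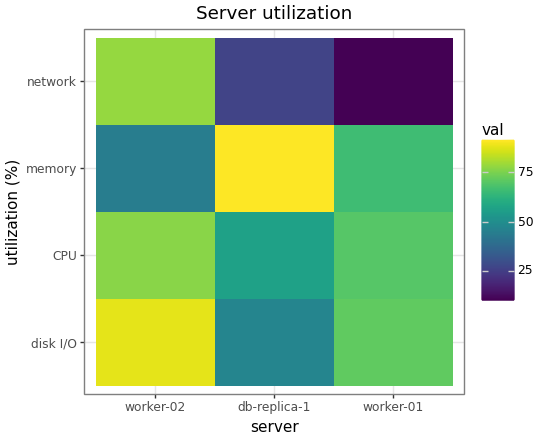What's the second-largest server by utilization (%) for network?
db-replica-1

Top 3 for network: worker-02 ≈ 80, db-replica-1 ≈ 30, worker-01 ≈ 10.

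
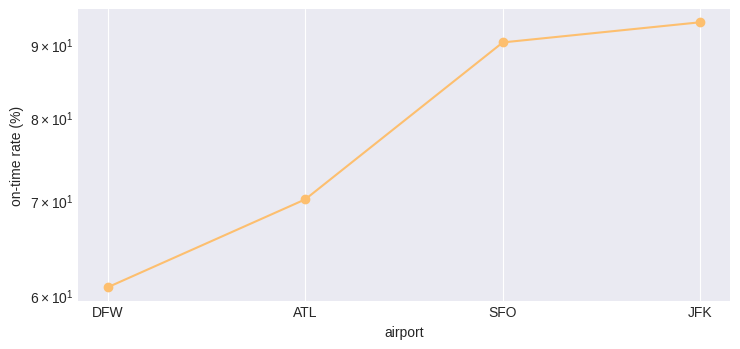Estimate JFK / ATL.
≈ 1.36×

JFK ≈ 95, ATL ≈ 70; 95/70 ≈ 1.36.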